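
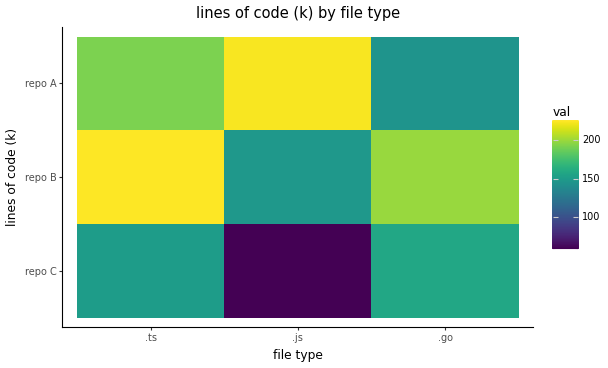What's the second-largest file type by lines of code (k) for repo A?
Top 3 for repo A: .js ≈ 220, .ts ≈ 200, .go ≈ 140.

.ts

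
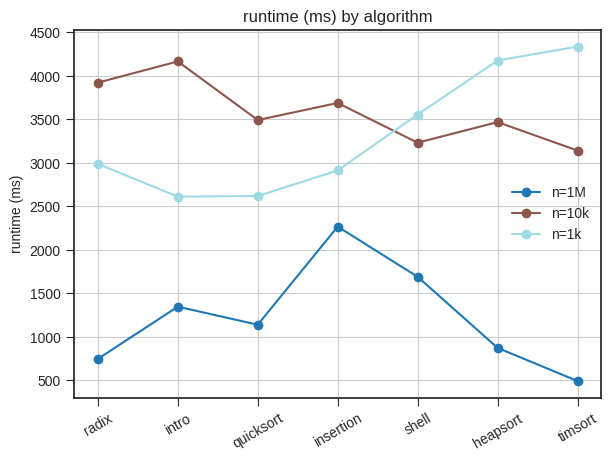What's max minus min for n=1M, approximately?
Max insertion ≈ 2500, min timsort ≈ 500; range ≈ 2000.

≈ 2000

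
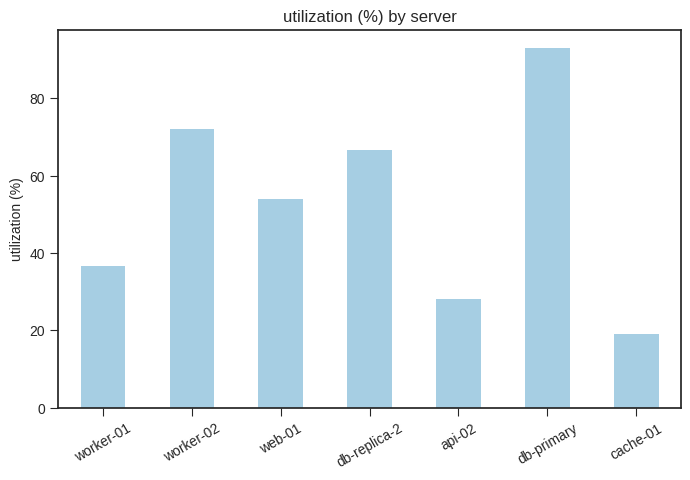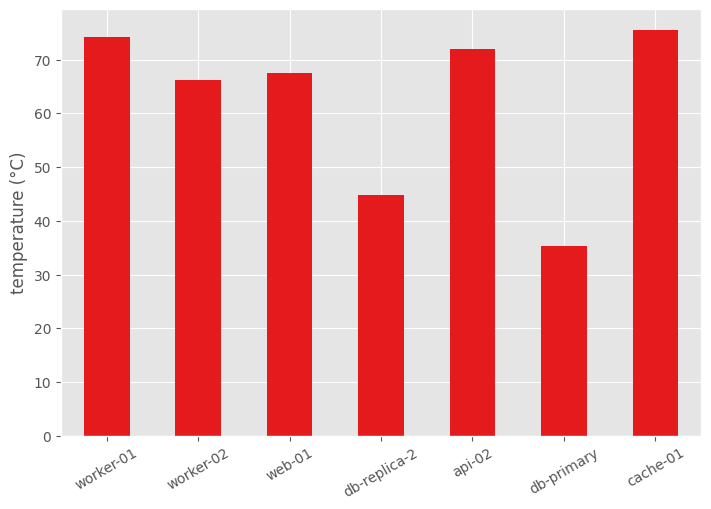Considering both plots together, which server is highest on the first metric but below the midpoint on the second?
db-primary

Chart 2 median temperature (°C) ≈ 70; below-median servers: worker-02, db-replica-2, db-primary. Among those, db-primary has the highest utilization (%) (≈ 90).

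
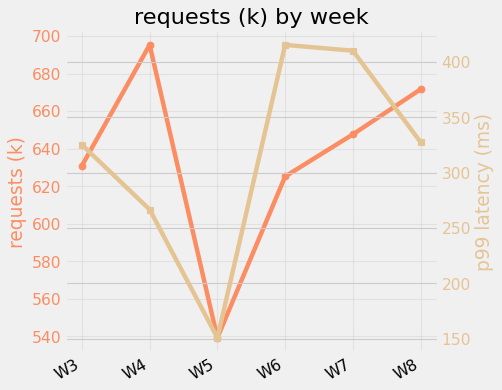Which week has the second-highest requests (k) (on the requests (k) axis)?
Top 3 (on the requests (k) axis): W4 ≈ 700, W8 ≈ 680, W7 ≈ 640.

W8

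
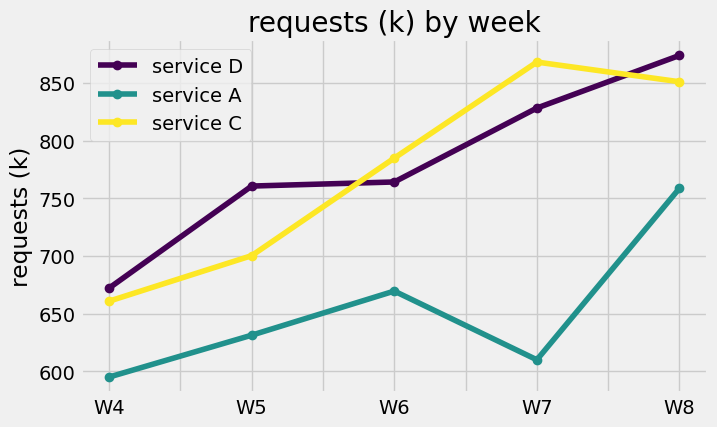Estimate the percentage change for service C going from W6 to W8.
≈ +9.7%

W6 ≈ 775, W8 ≈ 850; (850 − 775) / 775 ≈ +9.7%.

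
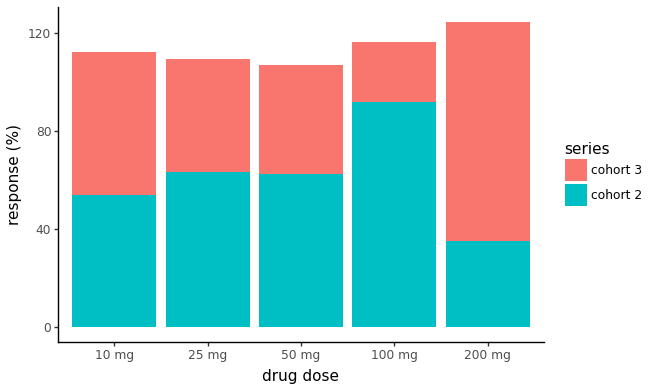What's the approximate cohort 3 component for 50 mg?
cohort 3 top ≈ 100, bottom ≈ 60; segment ≈ 40.

≈ 40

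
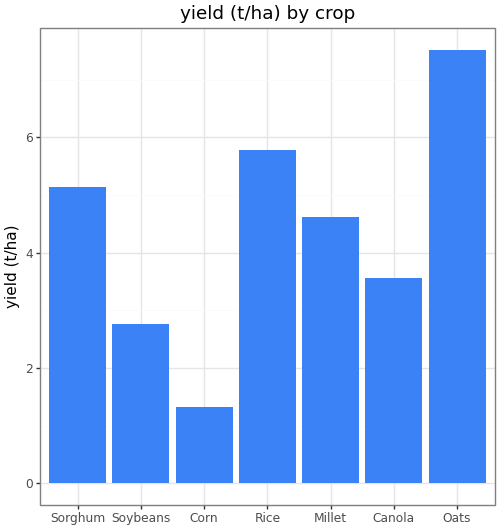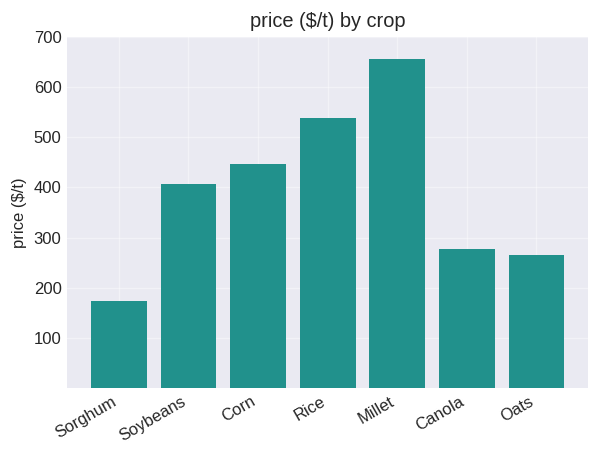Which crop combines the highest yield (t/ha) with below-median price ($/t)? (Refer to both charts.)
Chart 2 median price ($/t) ≈ 400; below-median crops: Sorghum, Canola, Oats. Among those, Oats has the highest yield (t/ha) (≈ 8).

Oats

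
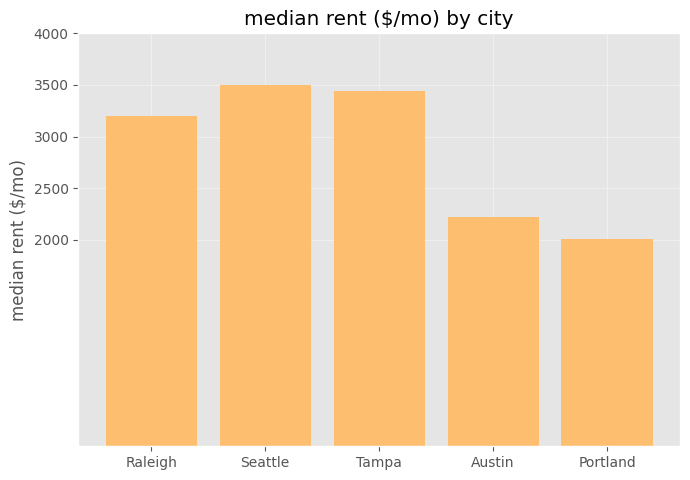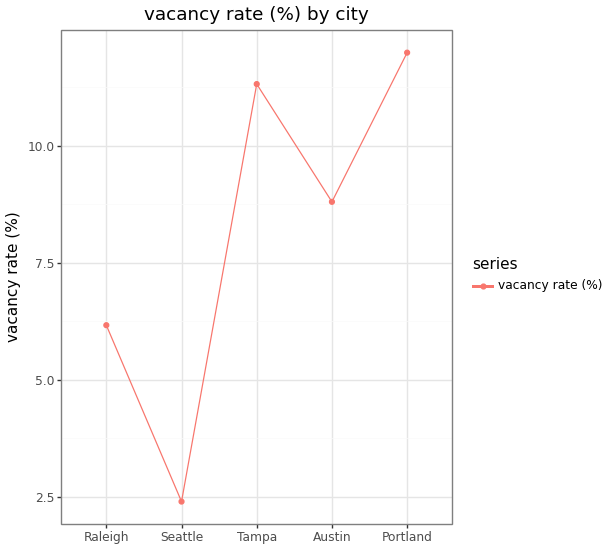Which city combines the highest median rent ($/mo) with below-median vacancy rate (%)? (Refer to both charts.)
Chart 2 median vacancy rate (%) ≈ 8; below-median cities: Raleigh, Seattle. Among those, Seattle has the highest median rent ($/mo) (≈ 3500).

Seattle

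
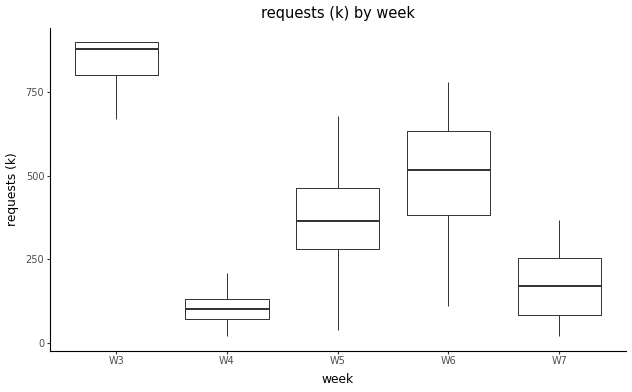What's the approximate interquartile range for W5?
Q3 ≈ 500, Q1 ≈ 300; IQR ≈ 200.

≈ 200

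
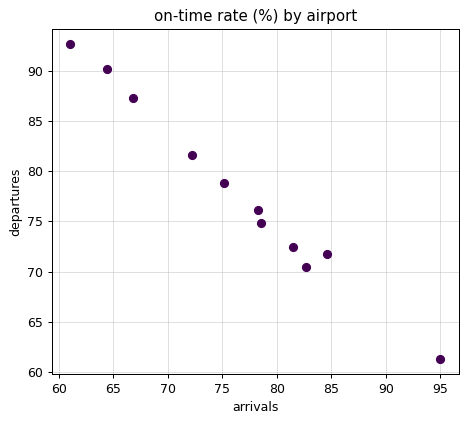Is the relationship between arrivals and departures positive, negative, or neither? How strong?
Points are negatively correlated; strong (|r| ≈ 1.0).

negative, strong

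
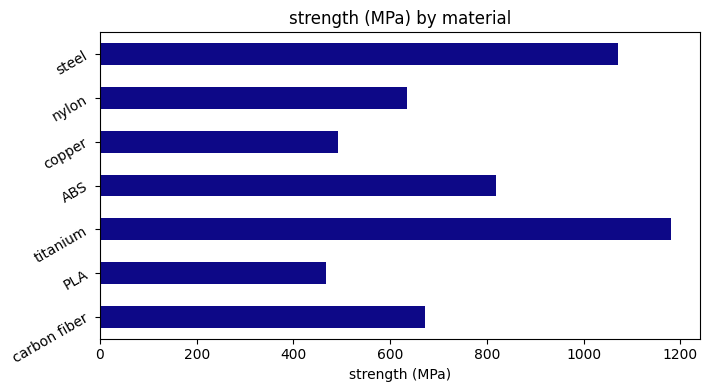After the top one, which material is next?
steel

Top 3: titanium ≈ 1200, steel ≈ 1100, ABS ≈ 800.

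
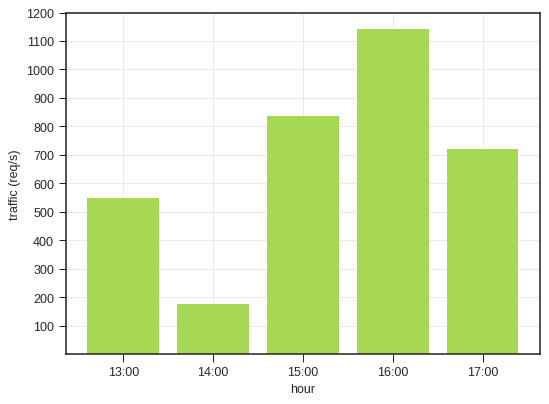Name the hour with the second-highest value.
Top 3: 16:00 ≈ 1100, 15:00 ≈ 800, 17:00 ≈ 700.

15:00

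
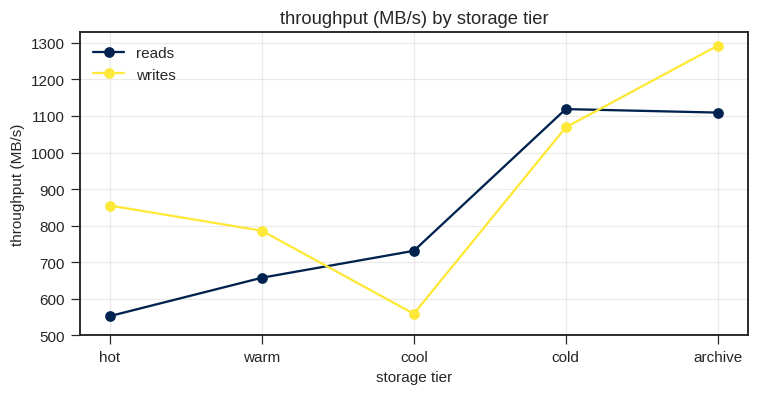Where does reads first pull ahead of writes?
cool

warm: reads ≈ 700 vs writes ≈ 800 (not yet); cool: reads ≈ 700 vs writes ≈ 600 (first crossover).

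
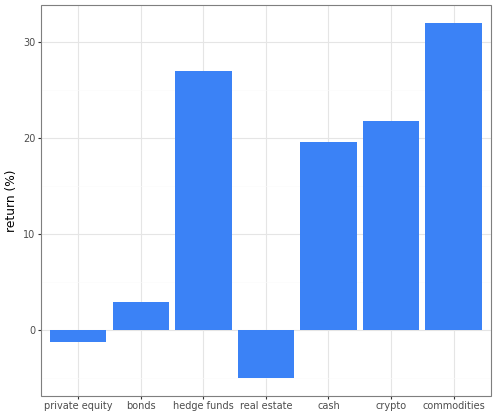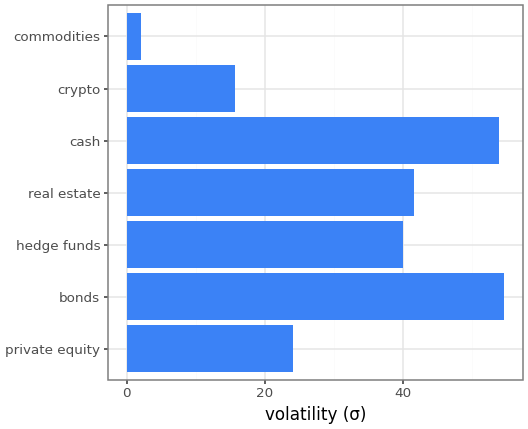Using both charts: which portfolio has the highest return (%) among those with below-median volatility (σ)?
Chart 2 median volatility (σ) ≈ 40; below-median portfolios: private equity, crypto, commodities. Among those, commodities has the highest return (%) (≈ 30).

commodities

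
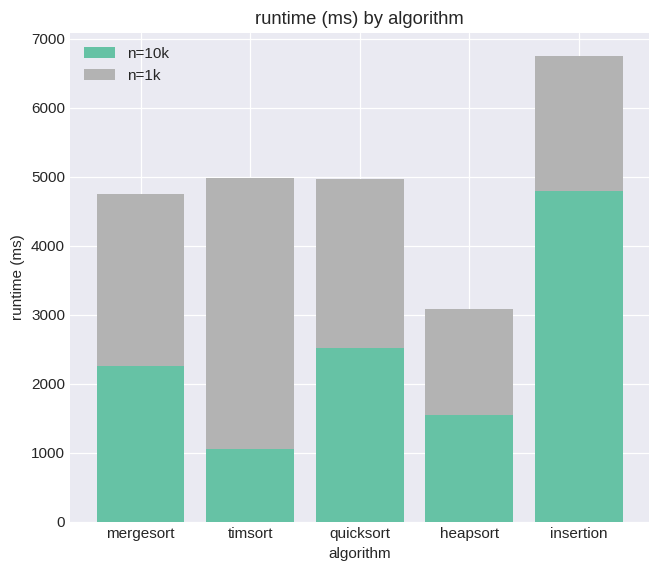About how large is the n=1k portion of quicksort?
≈ 2000

n=1k top ≈ 5000, bottom ≈ 3000; segment ≈ 2000.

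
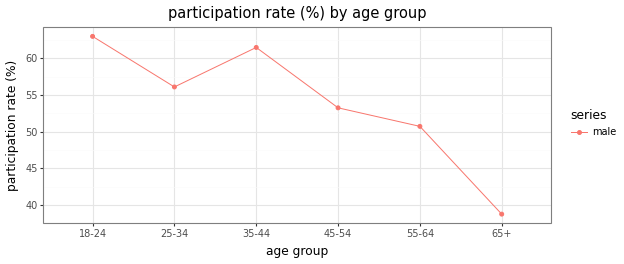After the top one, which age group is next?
Top 3: 18-24 ≈ 65, 35-44 ≈ 60, 25-34 ≈ 55.

35-44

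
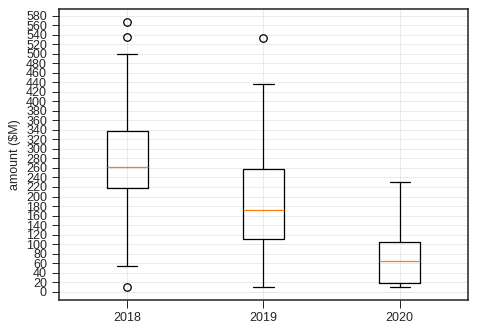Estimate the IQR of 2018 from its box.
≈ 120

Q3 ≈ 340, Q1 ≈ 220; IQR ≈ 120.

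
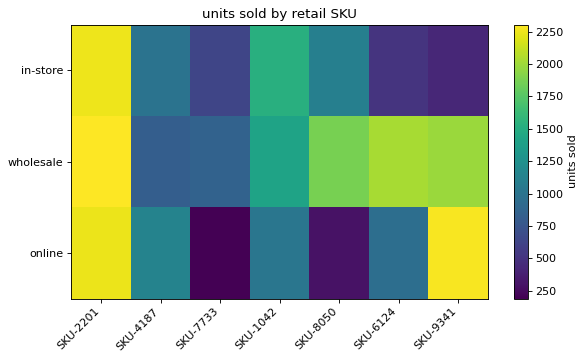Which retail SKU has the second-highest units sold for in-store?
Top 3 for in-store: SKU-2201 ≈ 2200, SKU-1042 ≈ 1600, SKU-8050 ≈ 1000.

SKU-1042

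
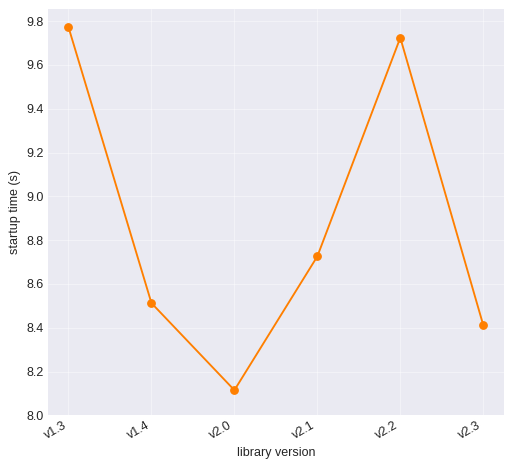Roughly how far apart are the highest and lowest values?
≈ 1.6

Max v1.3 ≈ 9.8, min v2.0 ≈ 8.2; range ≈ 1.6.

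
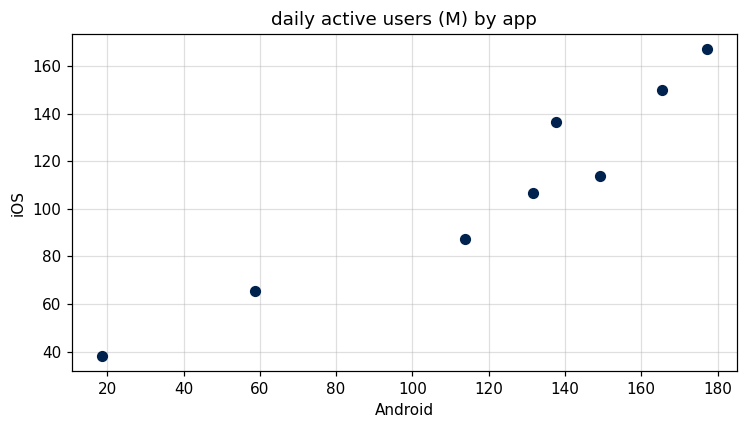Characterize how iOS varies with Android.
Points are positively correlated; strong (|r| ≈ 1.0).

positive, strong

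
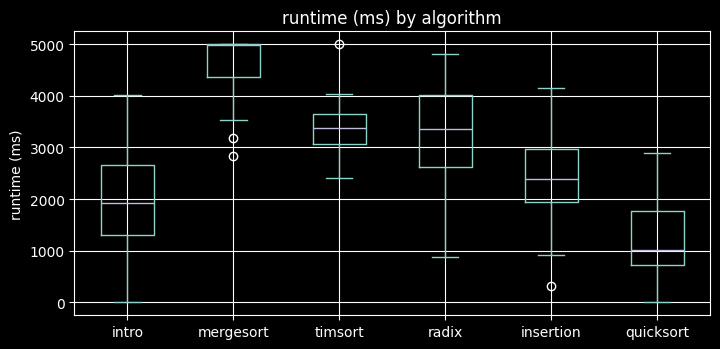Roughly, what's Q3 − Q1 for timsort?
Q3 ≈ 3500, Q1 ≈ 3000; IQR ≈ 500.

≈ 500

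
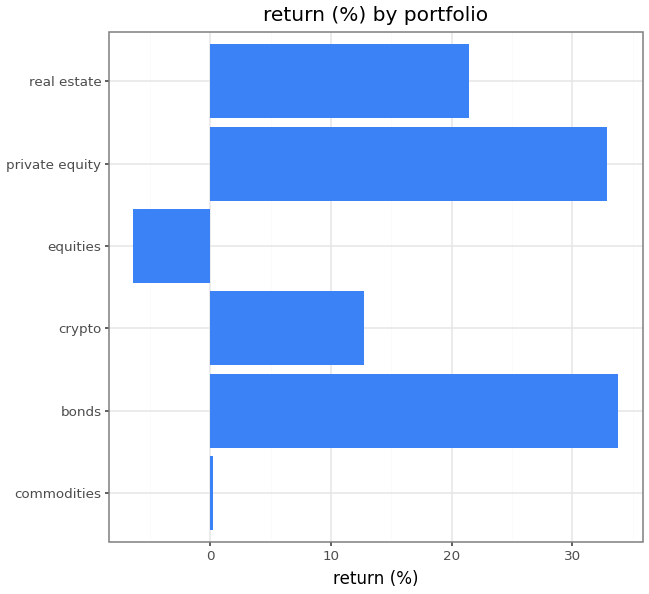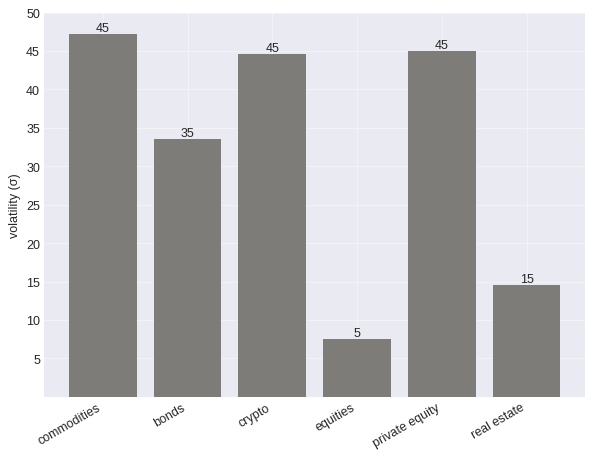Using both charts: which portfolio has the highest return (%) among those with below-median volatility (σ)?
bonds

Chart 2 median volatility (σ) ≈ 40; below-median portfolios: bonds, equities, real estate. Among those, bonds has the highest return (%) (≈ 35).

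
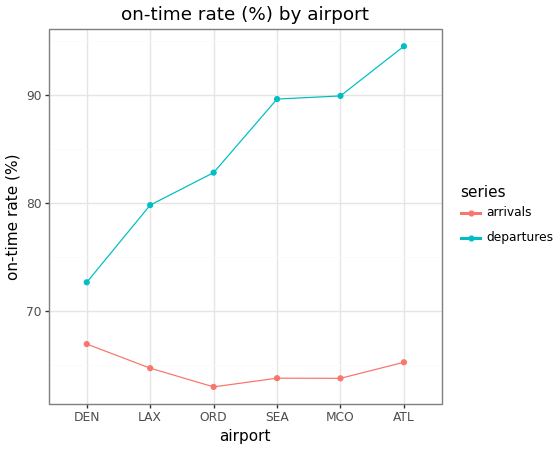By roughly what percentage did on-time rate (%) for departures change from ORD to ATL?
≈ +11.8%

ORD ≈ 85, ATL ≈ 95; (95 − 85) / 85 ≈ +11.8%.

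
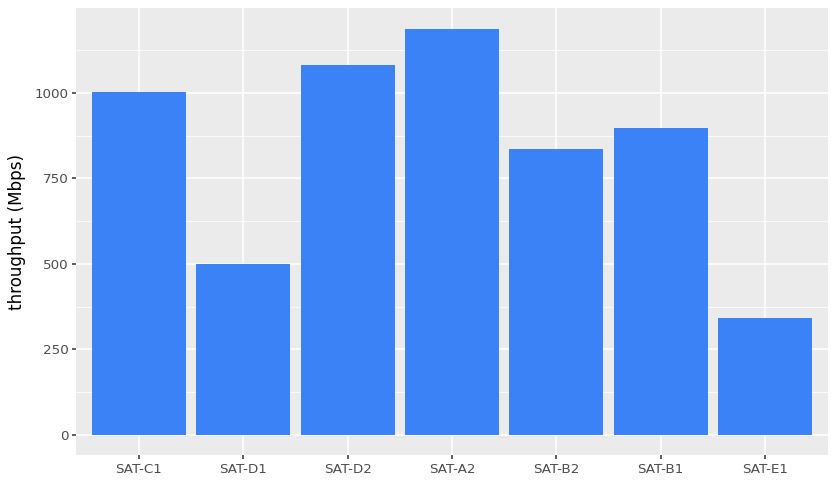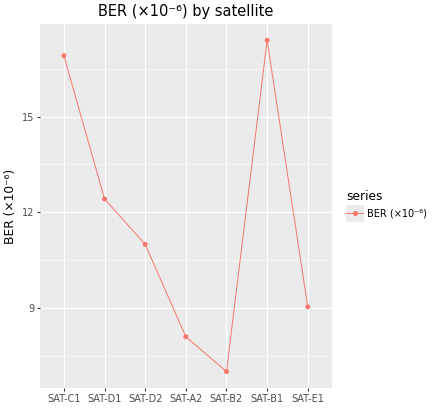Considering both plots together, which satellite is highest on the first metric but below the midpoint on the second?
SAT-A2

Chart 2 median BER (×10⁻⁶) ≈ 10; below-median satellites: SAT-A2, SAT-B2, SAT-E1. Among those, SAT-A2 has the highest throughput (Mbps) (≈ 1200).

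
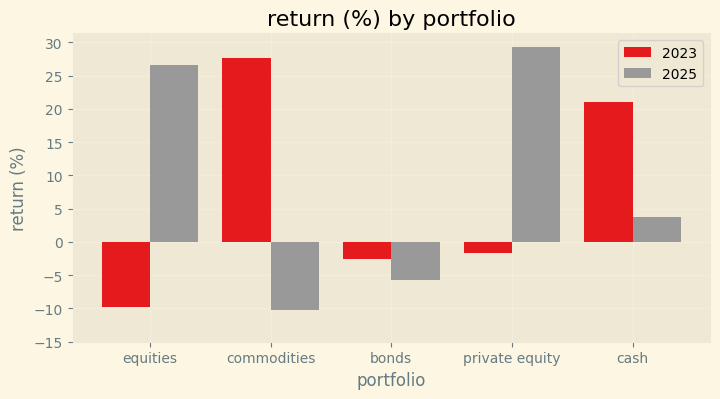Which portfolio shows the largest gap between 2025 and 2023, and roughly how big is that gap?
commodities, ≈ 40 %

commodities: 2025 ≈ -10, 2023 ≈ 30 → gap ≈ 40. Next-largest (equities) is only ≈ 35.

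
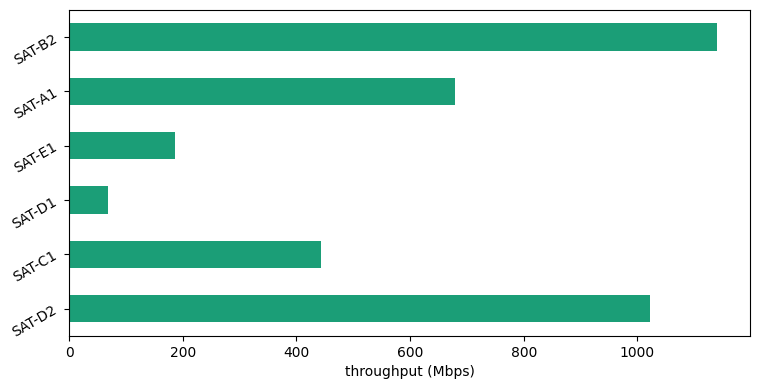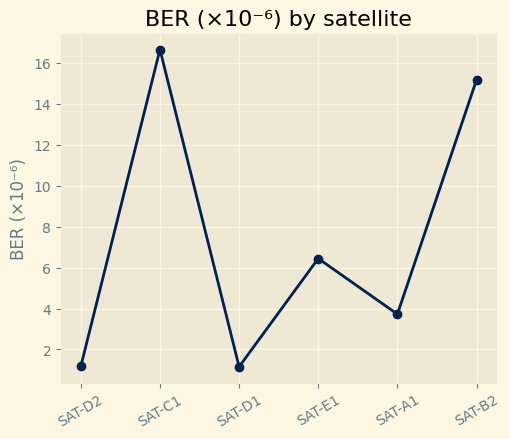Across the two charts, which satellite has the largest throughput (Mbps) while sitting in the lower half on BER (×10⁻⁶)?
Chart 2 median BER (×10⁻⁶) ≈ 6; below-median satellites: SAT-D2, SAT-D1, SAT-A1. Among those, SAT-D2 has the highest throughput (Mbps) (≈ 1000).

SAT-D2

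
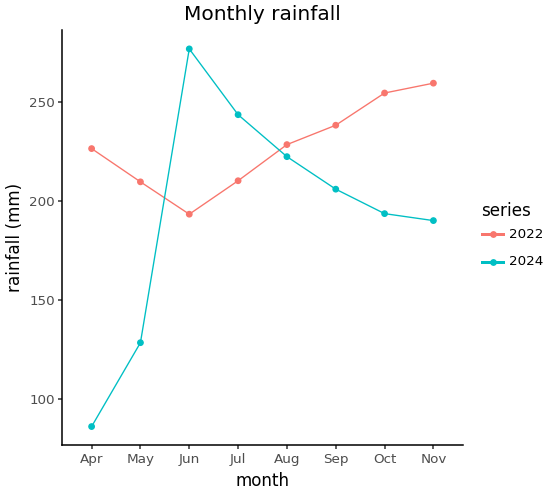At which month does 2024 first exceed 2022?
May: 2024 ≈ 120 vs 2022 ≈ 200 (not yet); Jun: 2024 ≈ 280 vs 2022 ≈ 200 (first crossover).

Jun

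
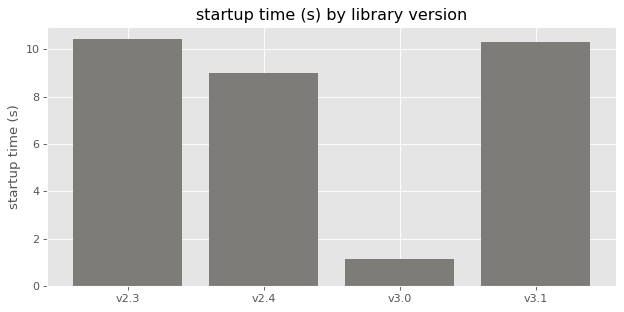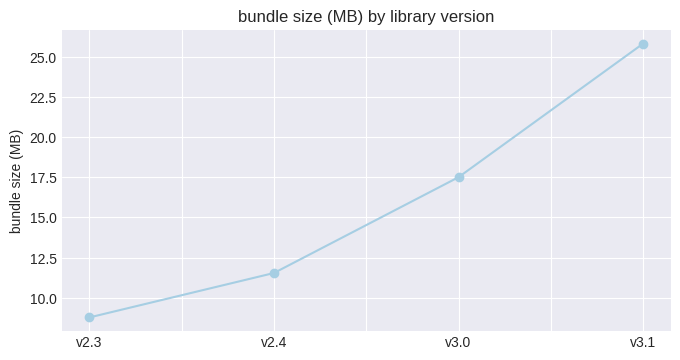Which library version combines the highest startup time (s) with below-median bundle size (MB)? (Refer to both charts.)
Chart 2 median bundle size (MB) ≈ 15; below-median library versions: v2.3, v2.4. Among those, v2.3 has the highest startup time (s) (≈ 10).

v2.3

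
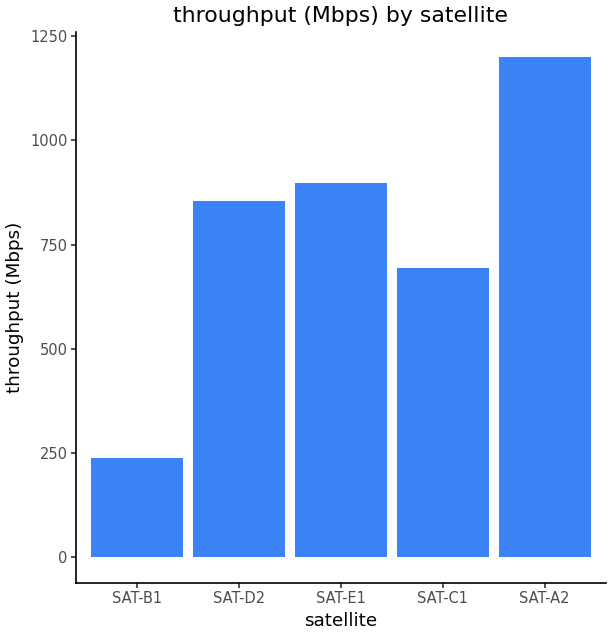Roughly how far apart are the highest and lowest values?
Max SAT-A2 ≈ 1200, min SAT-B1 ≈ 200; range ≈ 1000.

≈ 1000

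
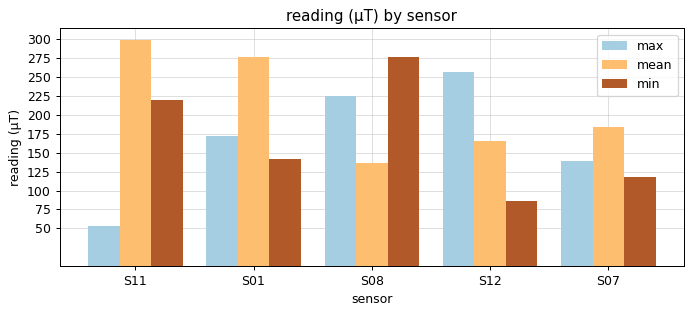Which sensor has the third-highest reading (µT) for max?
Top 4 for max: S12 ≈ 250, S08 ≈ 225, S01 ≈ 175, S07 ≈ 150.

S01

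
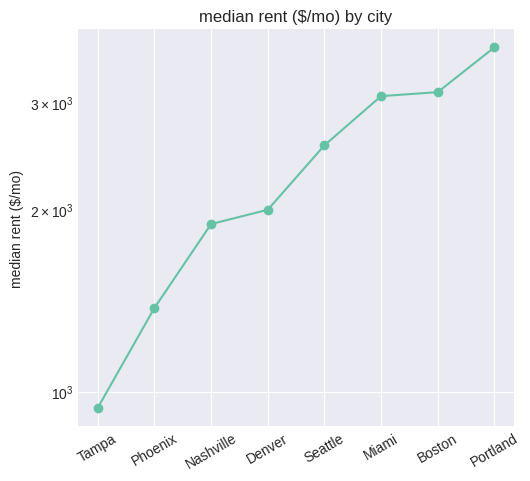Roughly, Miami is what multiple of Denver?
Miami ≈ 3000, Denver ≈ 2000; 3000/2000 ≈ 1.5.

≈ 1.5×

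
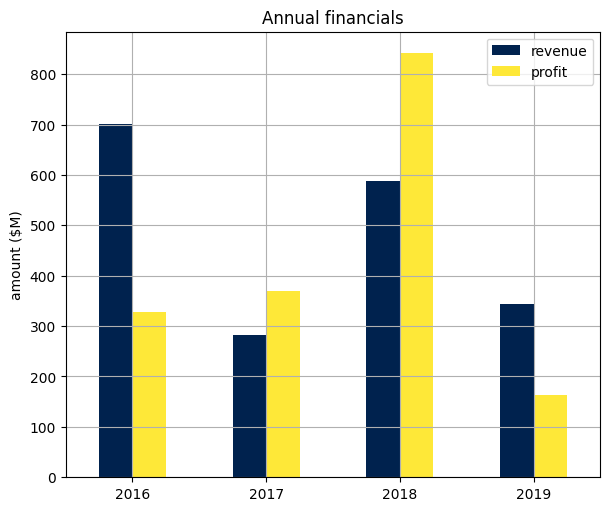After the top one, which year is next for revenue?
Top 3 for revenue: 2016 ≈ 700, 2018 ≈ 600, 2019 ≈ 300.

2018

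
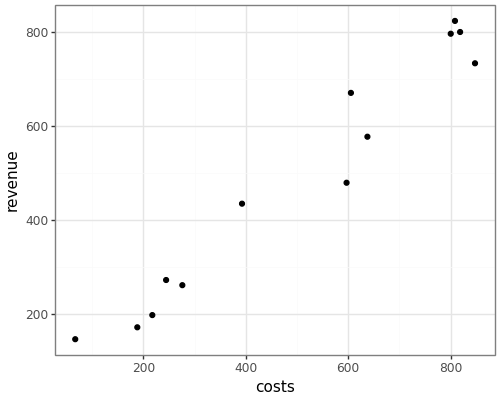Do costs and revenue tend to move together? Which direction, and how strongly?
positive, strong

Points are positively correlated; strong (|r| ≈ 1.0).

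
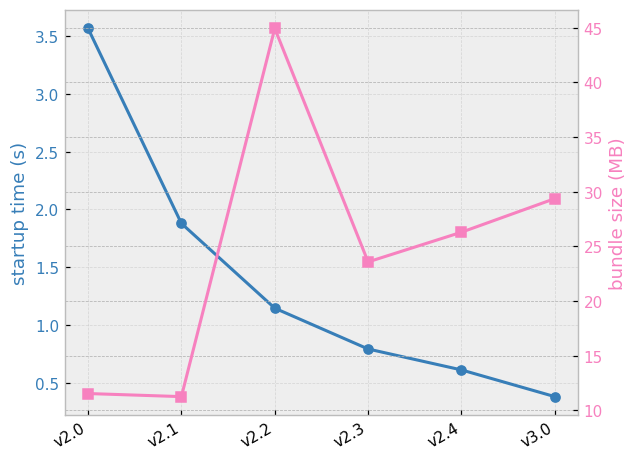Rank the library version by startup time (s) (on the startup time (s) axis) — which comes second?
Top 3 (on the startup time (s) axis): v2.0 ≈ 3.5, v2.1 ≈ 2.0, v2.2 ≈ 1.0.

v2.1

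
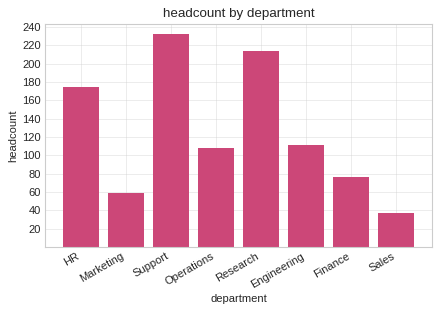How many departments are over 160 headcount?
3

Above 160: HR, Support, Research.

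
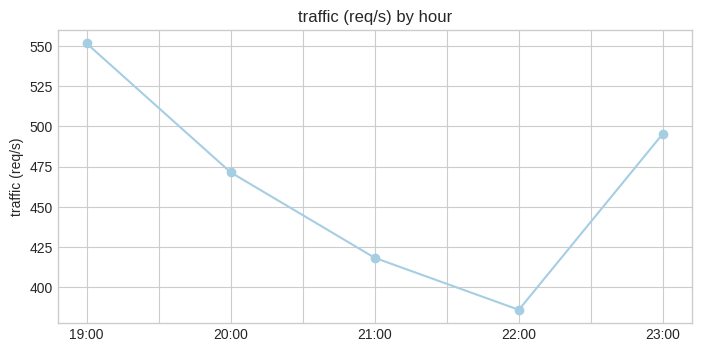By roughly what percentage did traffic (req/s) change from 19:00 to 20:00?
≈ -14.3%

19:00 ≈ 560, 20:00 ≈ 480; (480 − 560) / 560 ≈ -14.3%.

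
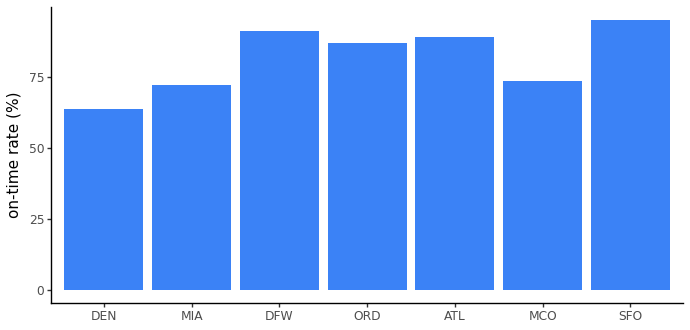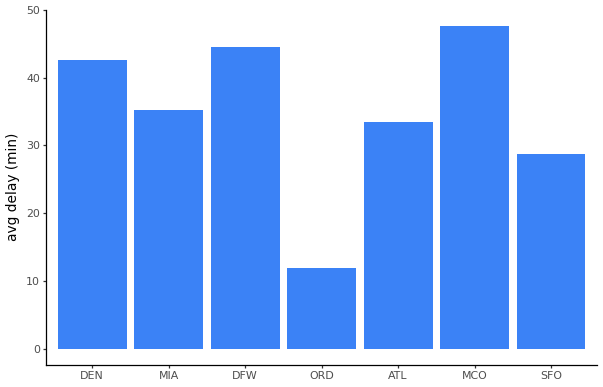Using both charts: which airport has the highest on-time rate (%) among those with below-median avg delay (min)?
SFO

Chart 2 median avg delay (min) ≈ 35; below-median airports: ORD, ATL, SFO. Among those, SFO has the highest on-time rate (%) (≈ 100).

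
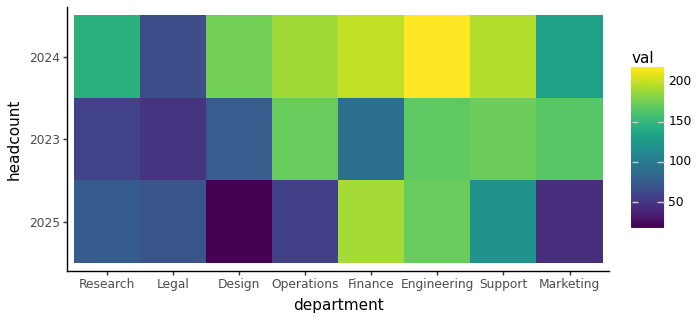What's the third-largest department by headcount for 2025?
Support

Top 4 for 2025: Finance ≈ 200, Engineering ≈ 180, Support ≈ 120, Research ≈ 80.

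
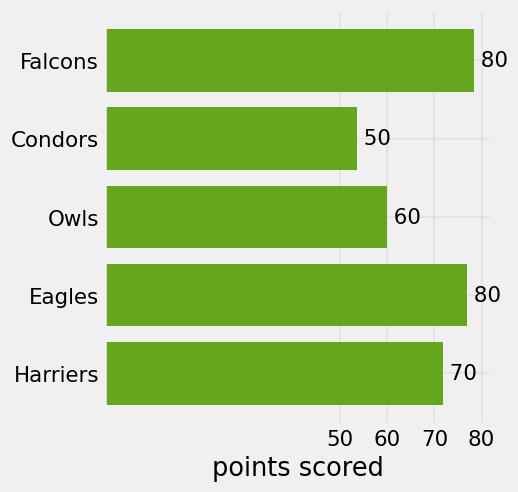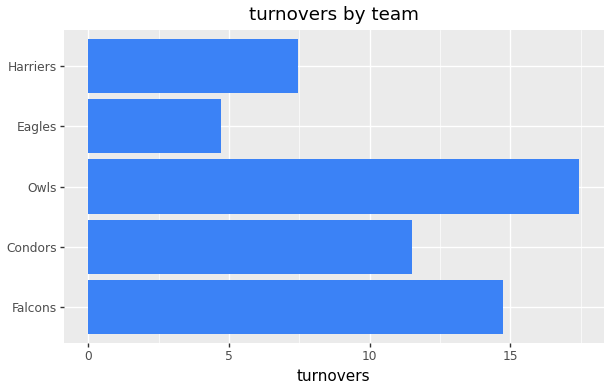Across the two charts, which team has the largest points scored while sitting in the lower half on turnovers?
Chart 2 median turnovers ≈ 12; below-median teams: Eagles, Harriers. Among those, Eagles has the highest points scored (≈ 80).

Eagles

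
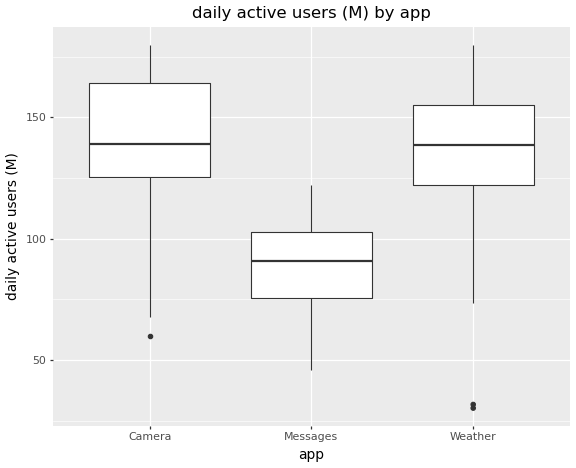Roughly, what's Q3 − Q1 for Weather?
Q3 ≈ 155, Q1 ≈ 120; IQR ≈ 35.

≈ 35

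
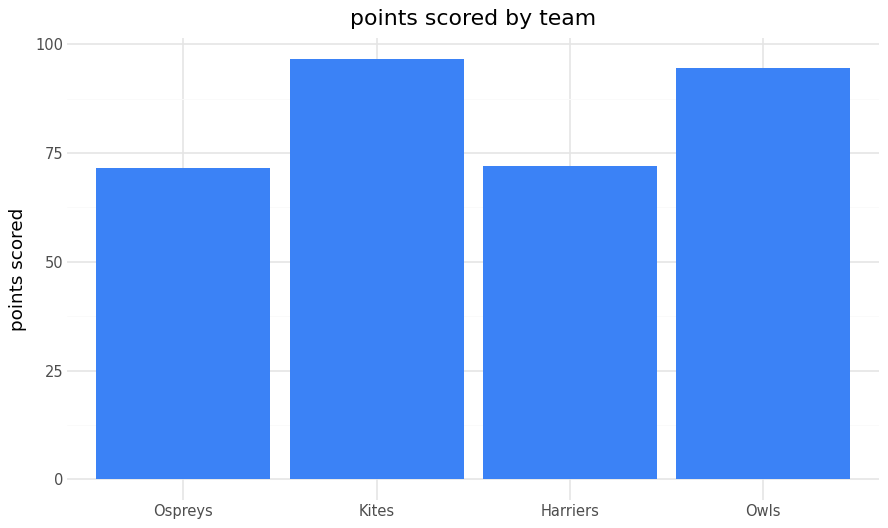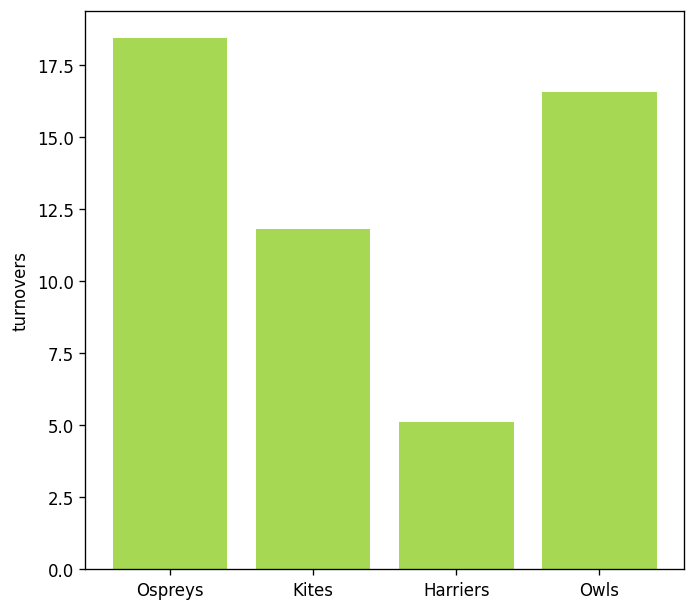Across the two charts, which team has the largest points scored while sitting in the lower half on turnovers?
Chart 2 median turnovers ≈ 14; below-median teams: Kites, Harriers. Among those, Kites has the highest points scored (≈ 100).

Kites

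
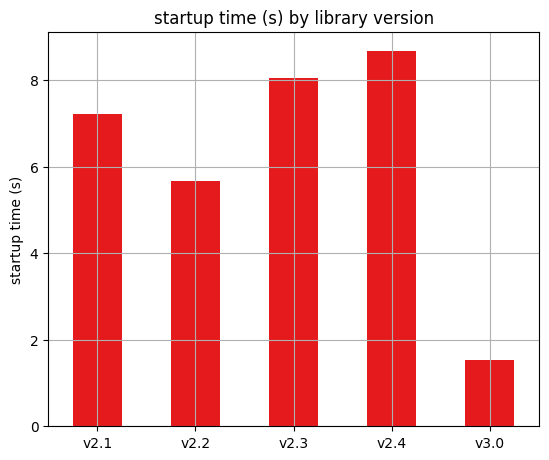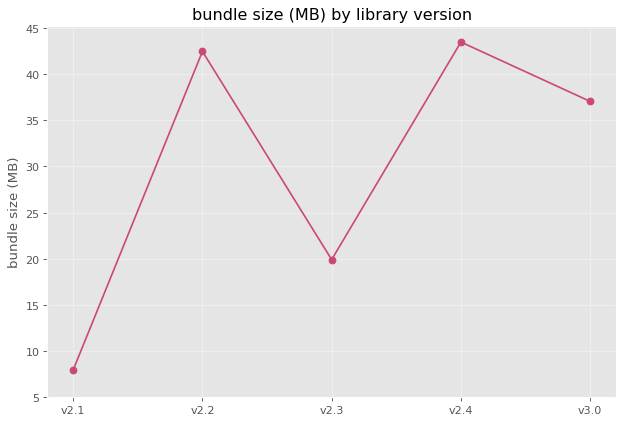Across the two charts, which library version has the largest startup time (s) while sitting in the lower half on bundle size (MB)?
Chart 2 median bundle size (MB) ≈ 35; below-median library versions: v2.1, v2.3. Among those, v2.3 has the highest startup time (s) (≈ 8).

v2.3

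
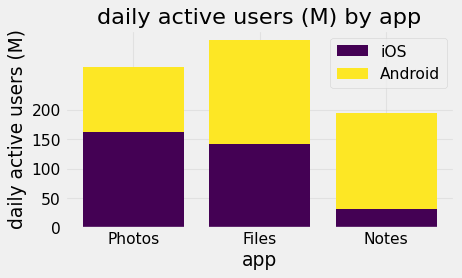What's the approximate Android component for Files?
≈ 150

Android top ≈ 300, bottom ≈ 150; segment ≈ 150.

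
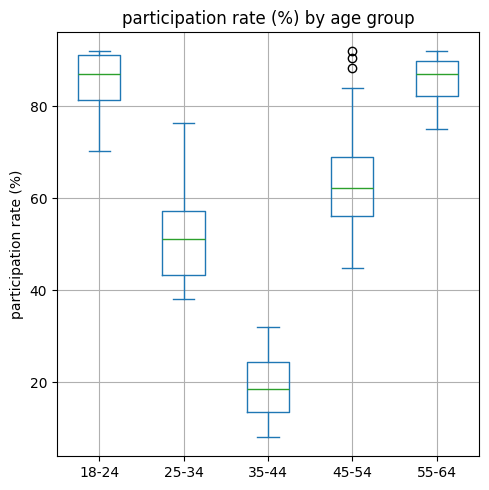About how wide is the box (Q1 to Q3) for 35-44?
≈ 10

Q3 ≈ 20, Q1 ≈ 10; IQR ≈ 10.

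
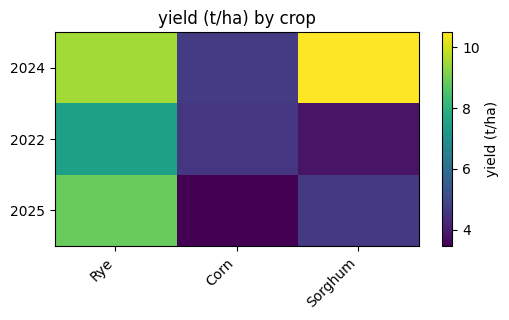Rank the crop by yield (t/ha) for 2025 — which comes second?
Top 3 for 2025: Rye ≈ 9, Sorghum ≈ 5, Corn ≈ 3.

Sorghum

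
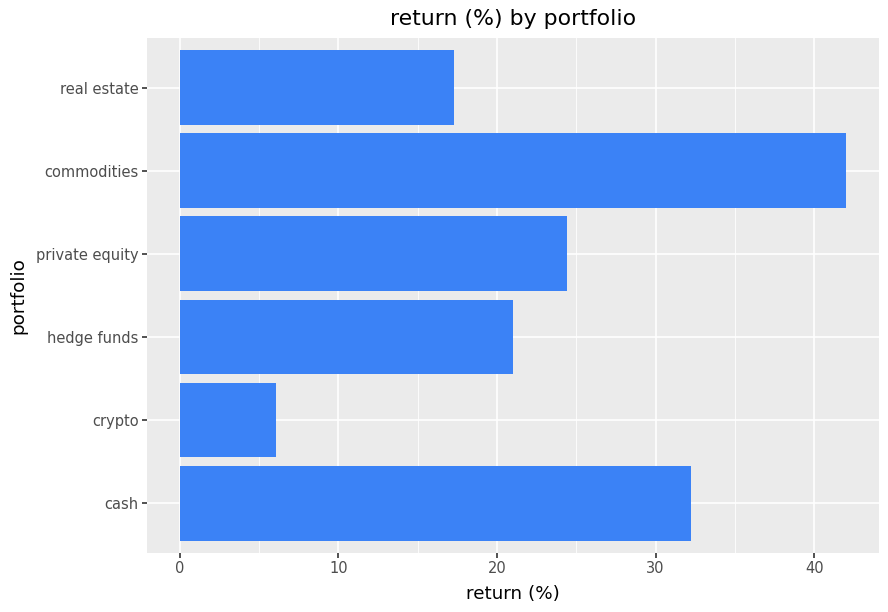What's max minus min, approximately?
Max commodities ≈ 40, min crypto ≈ 5; range ≈ 35.

≈ 35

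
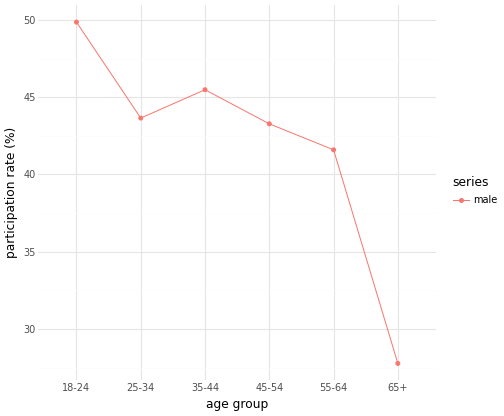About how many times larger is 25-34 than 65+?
25-34 ≈ 44, 65+ ≈ 28; 44/28 ≈ 1.57.

≈ 1.57×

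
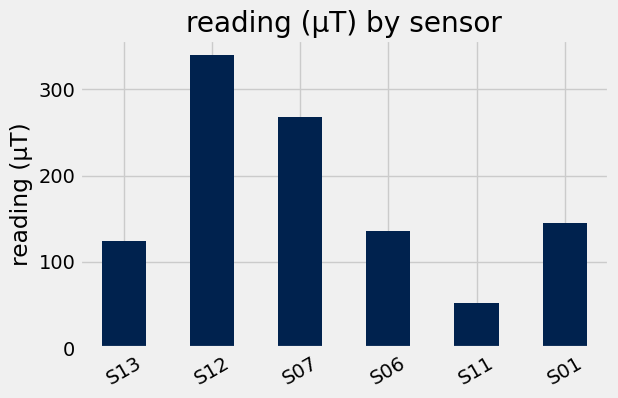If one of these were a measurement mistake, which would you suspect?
S12 ≈ 350; the rest sit between ≈ 50 and ≈ 250.

S12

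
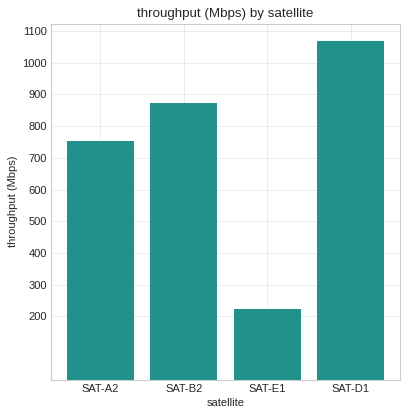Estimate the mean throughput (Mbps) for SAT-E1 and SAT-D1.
≈ 650

(200 + 1100) / 2 ≈ 650.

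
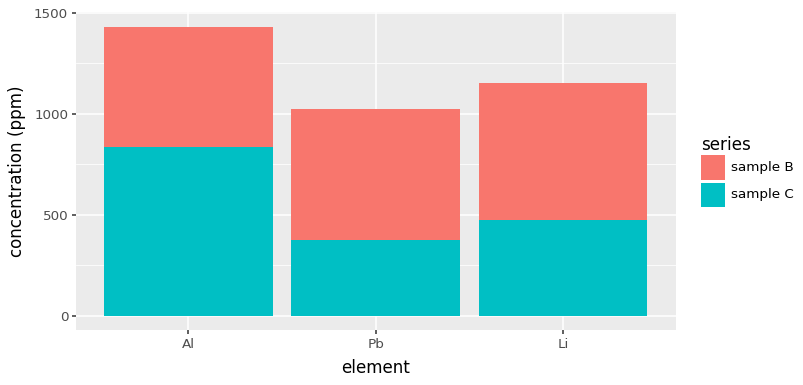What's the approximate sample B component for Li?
sample B top ≈ 1200, bottom ≈ 400; segment ≈ 800.

≈ 800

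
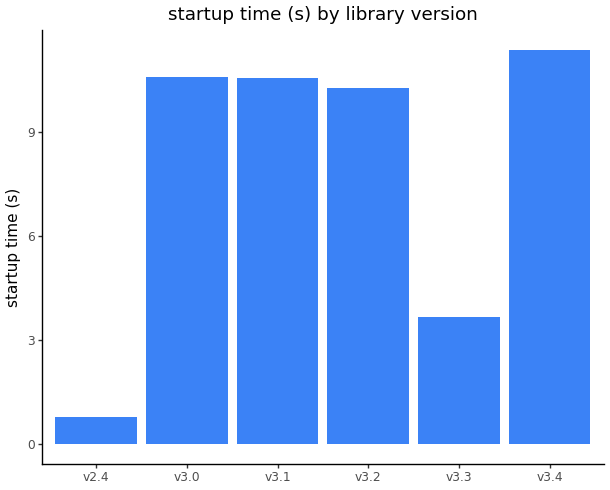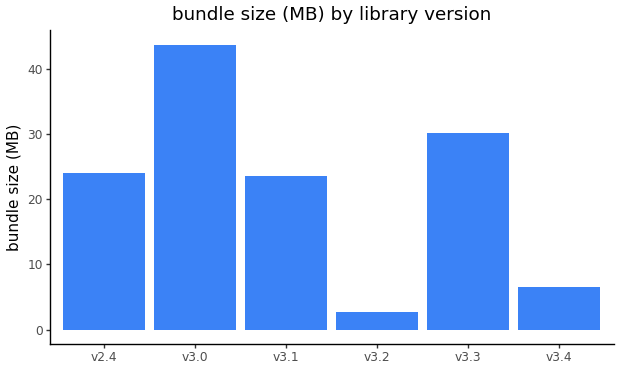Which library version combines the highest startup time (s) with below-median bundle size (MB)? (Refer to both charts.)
Chart 2 median bundle size (MB) ≈ 25; below-median library versions: v3.1, v3.2, v3.4. Among those, v3.4 has the highest startup time (s) (≈ 12).

v3.4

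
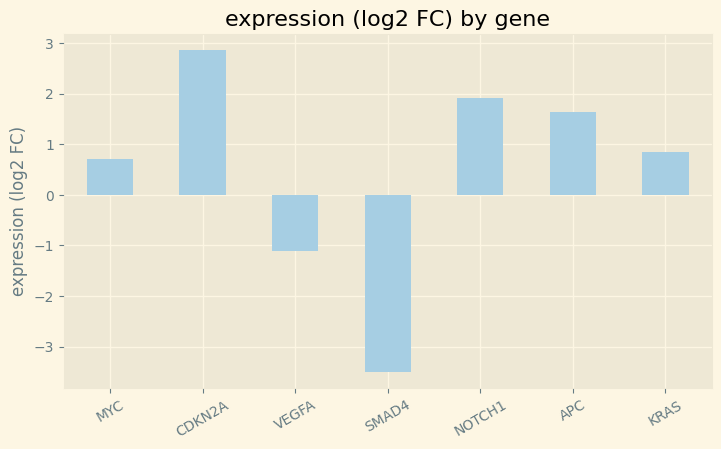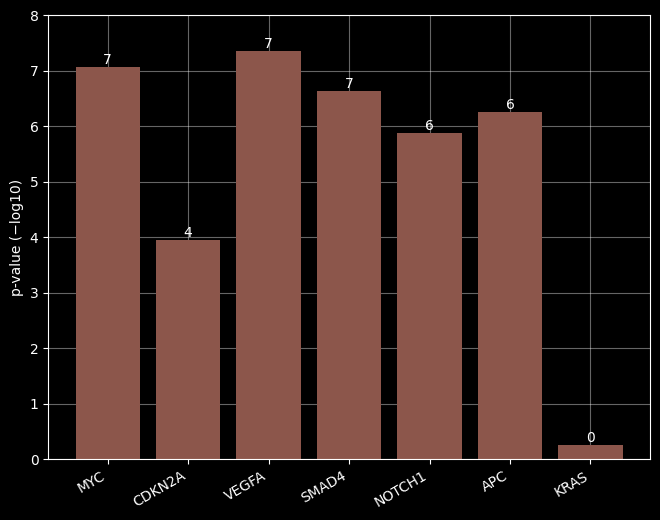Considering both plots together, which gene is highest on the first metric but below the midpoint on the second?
CDKN2A

Chart 2 median p-value (−log10) ≈ 6; below-median genes: CDKN2A, NOTCH1, KRAS. Among those, CDKN2A has the highest expression (log2 FC) (≈ 3).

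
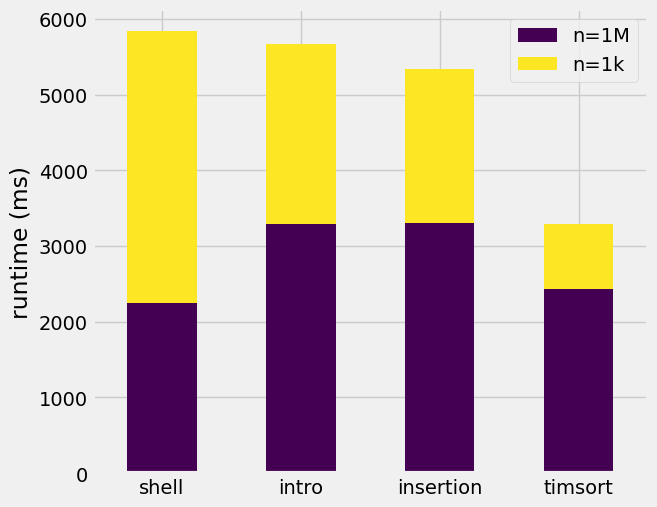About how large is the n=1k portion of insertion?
≈ 2000

n=1k top ≈ 5500, bottom ≈ 3500; segment ≈ 2000.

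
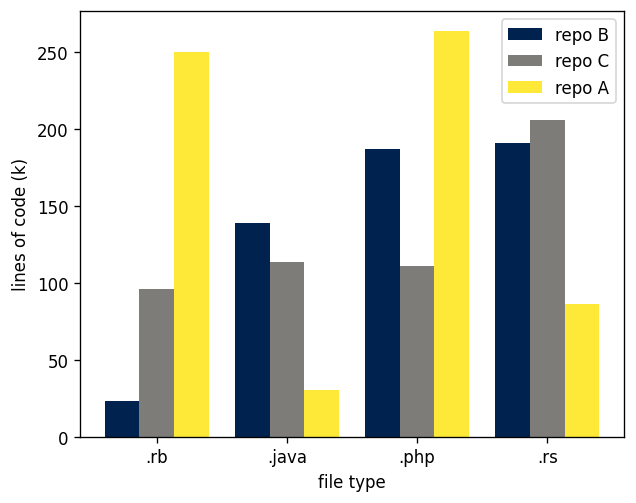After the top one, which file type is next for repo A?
.rb

Top 3 for repo A: .php ≈ 275, .rb ≈ 250, .rs ≈ 75.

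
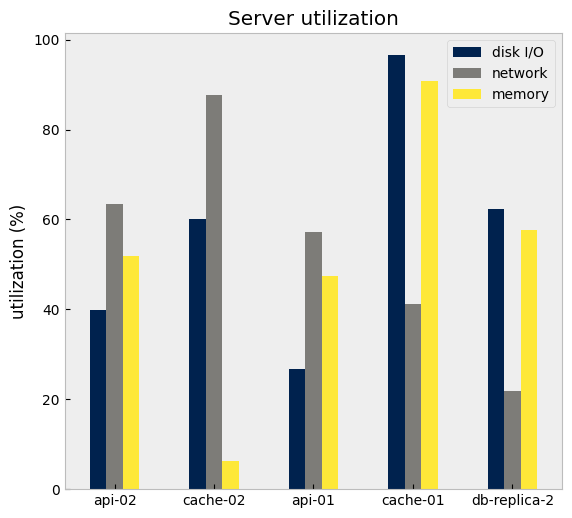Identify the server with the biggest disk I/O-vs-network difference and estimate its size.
cache-01, ≈ 60 %

cache-01: disk I/O ≈ 100, network ≈ 40 → gap ≈ 60. Next-largest (db-replica-2) is only ≈ 40.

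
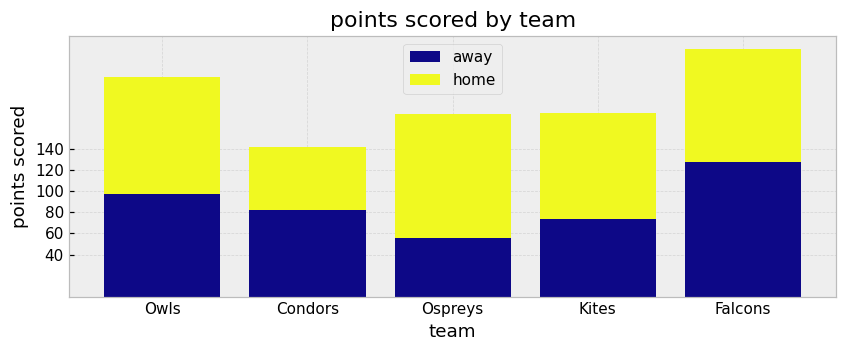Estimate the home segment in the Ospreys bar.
≈ 120

home top ≈ 180, bottom ≈ 60; segment ≈ 120.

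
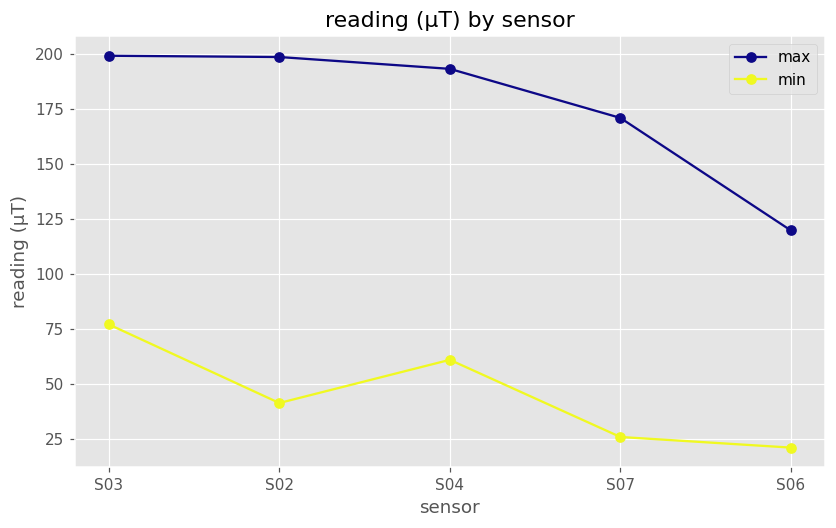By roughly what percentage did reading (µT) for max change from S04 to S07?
S04 ≈ 200, S07 ≈ 180; (180 − 200) / 200 ≈ -10%.

≈ -10%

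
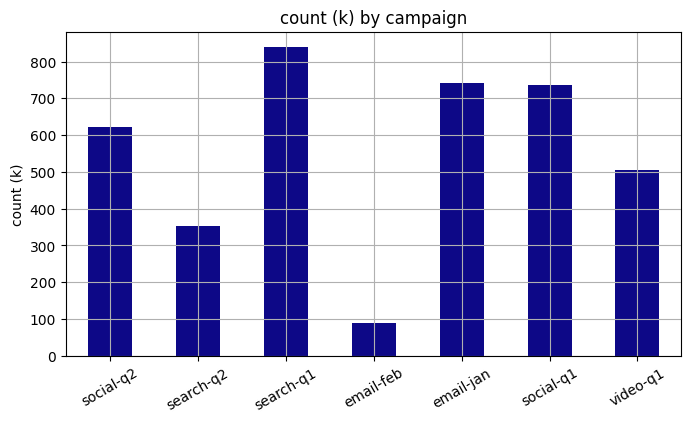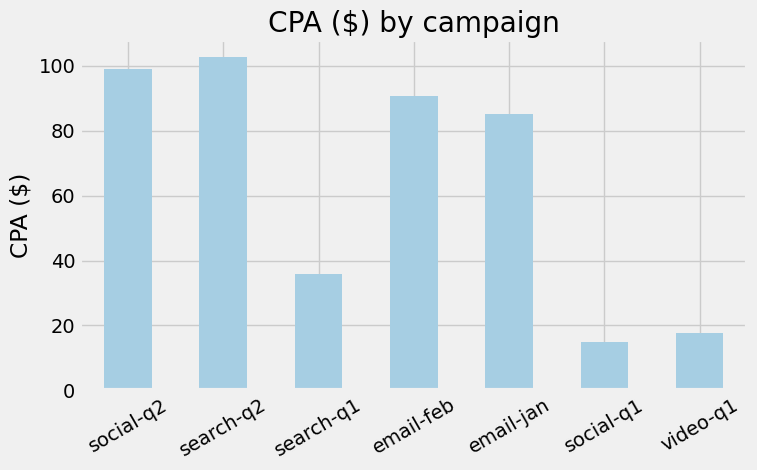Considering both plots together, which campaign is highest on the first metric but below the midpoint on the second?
Chart 2 median CPA ($) ≈ 90; below-median campaigns: search-q1, social-q1, video-q1. Among those, search-q1 has the highest count (k) (≈ 800).

search-q1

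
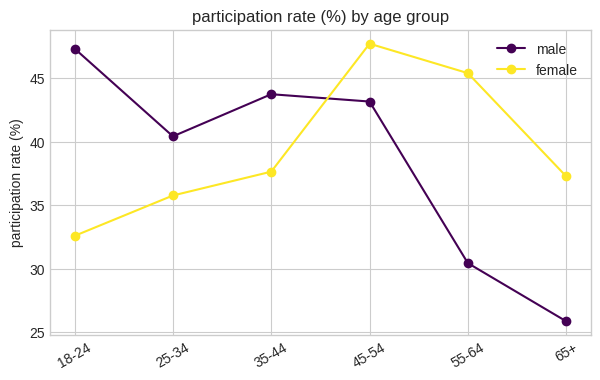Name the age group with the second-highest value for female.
55-64

Top 3 for female: 45-54 ≈ 48, 55-64 ≈ 46, 35-44 ≈ 38.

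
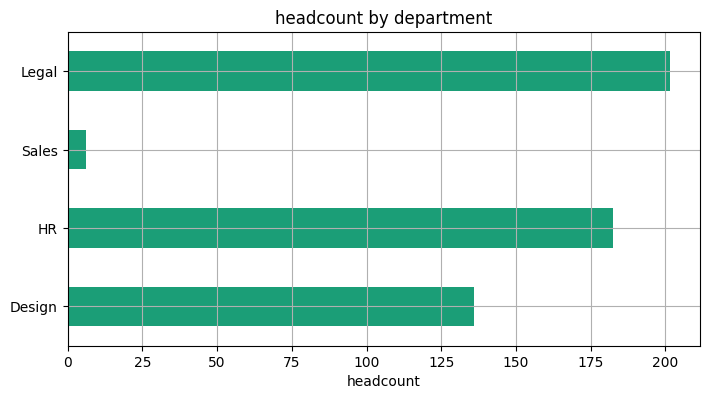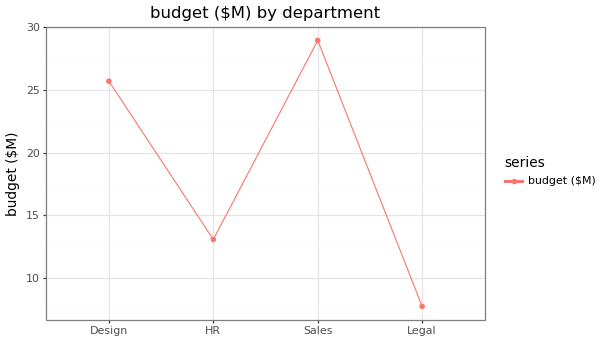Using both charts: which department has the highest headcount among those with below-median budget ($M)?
Chart 2 median budget ($M) ≈ 20; below-median departments: HR, Legal. Among those, Legal has the highest headcount (≈ 200).

Legal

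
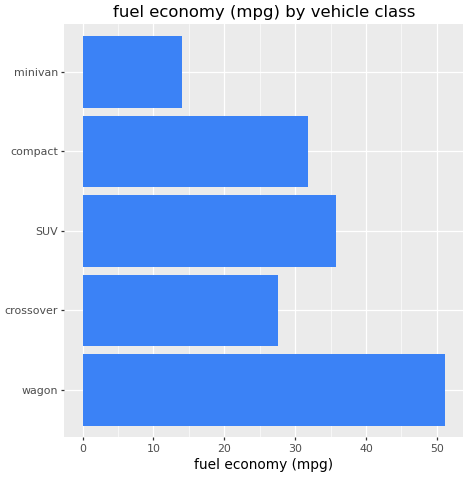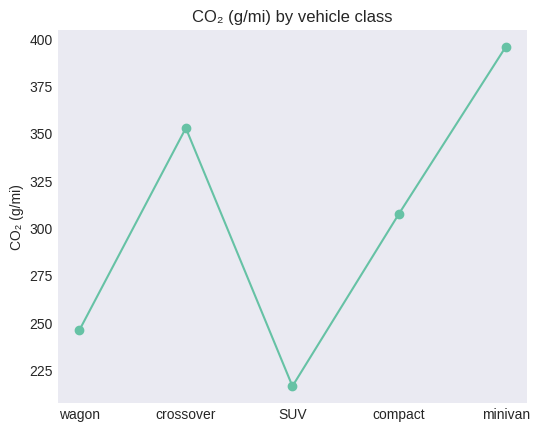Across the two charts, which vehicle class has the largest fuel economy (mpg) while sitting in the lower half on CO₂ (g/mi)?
Chart 2 median CO₂ (g/mi) ≈ 300; below-median vehicle classes: wagon, SUV. Among those, wagon has the highest fuel economy (mpg) (≈ 50).

wagon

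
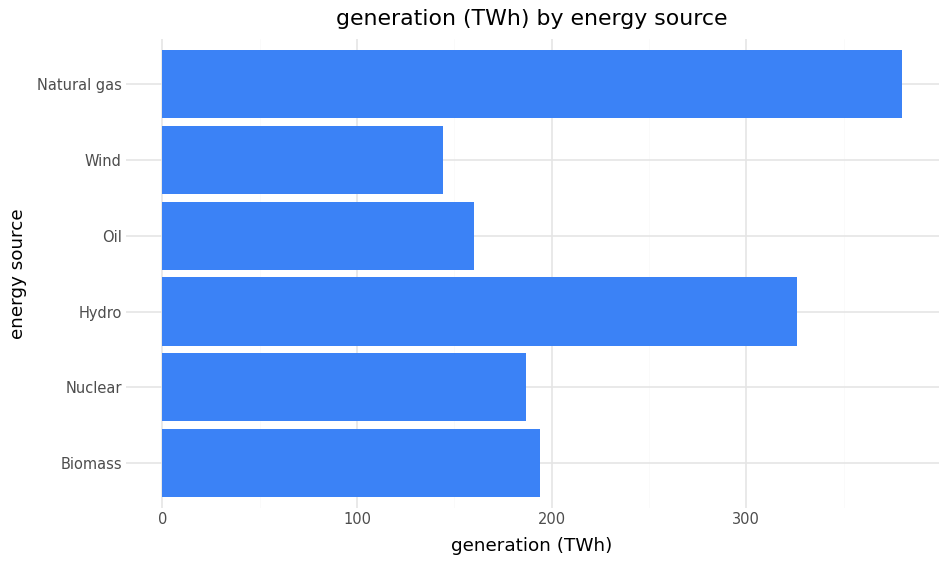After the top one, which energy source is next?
Top 3: Natural gas ≈ 400, Hydro ≈ 350, Biomass ≈ 200.

Hydro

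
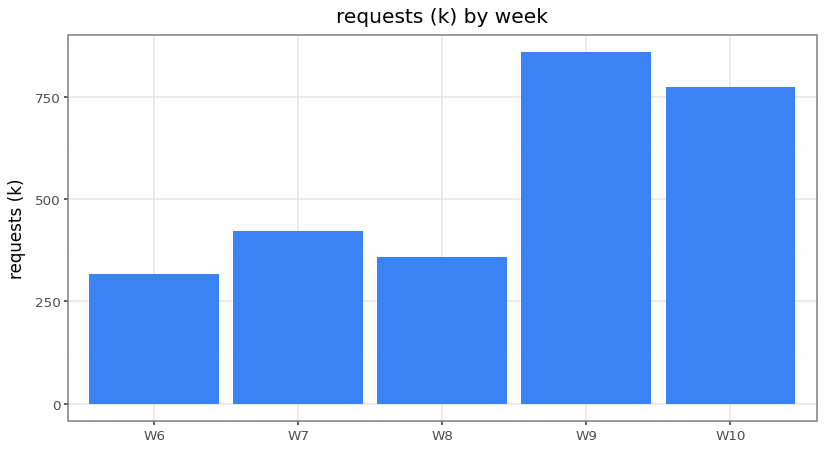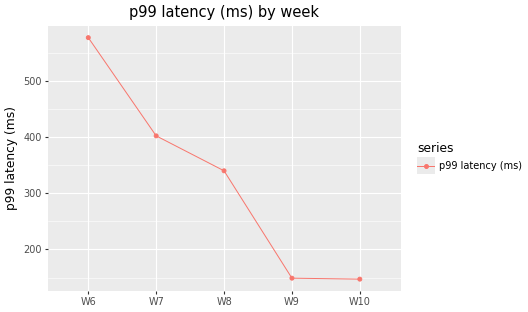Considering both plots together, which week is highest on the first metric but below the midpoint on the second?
W9

Chart 2 median p99 latency (ms) ≈ 300; below-median weeks: W9, W10. Among those, W9 has the highest requests (k) (≈ 900).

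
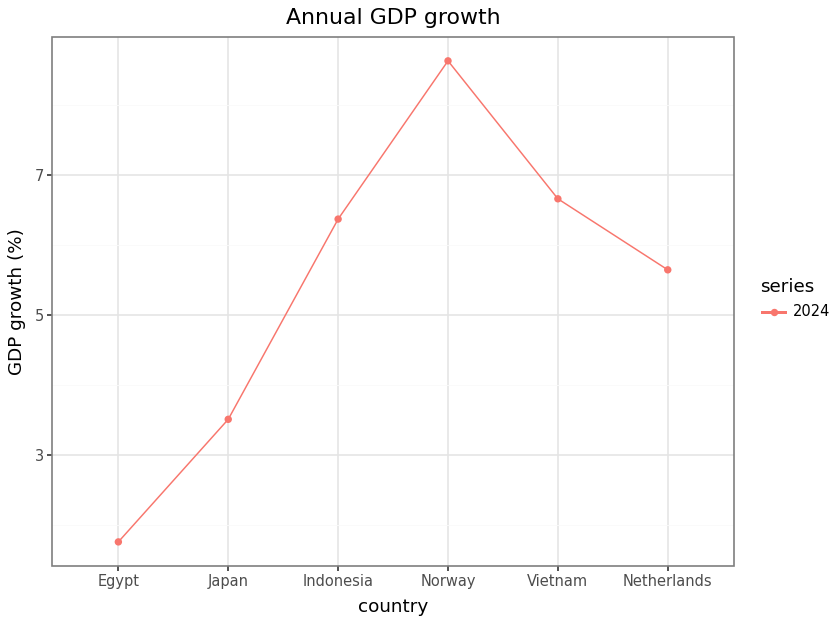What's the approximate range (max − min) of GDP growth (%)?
Max Norway ≈ 9, min Egypt ≈ 2; range ≈ 7.

≈ 7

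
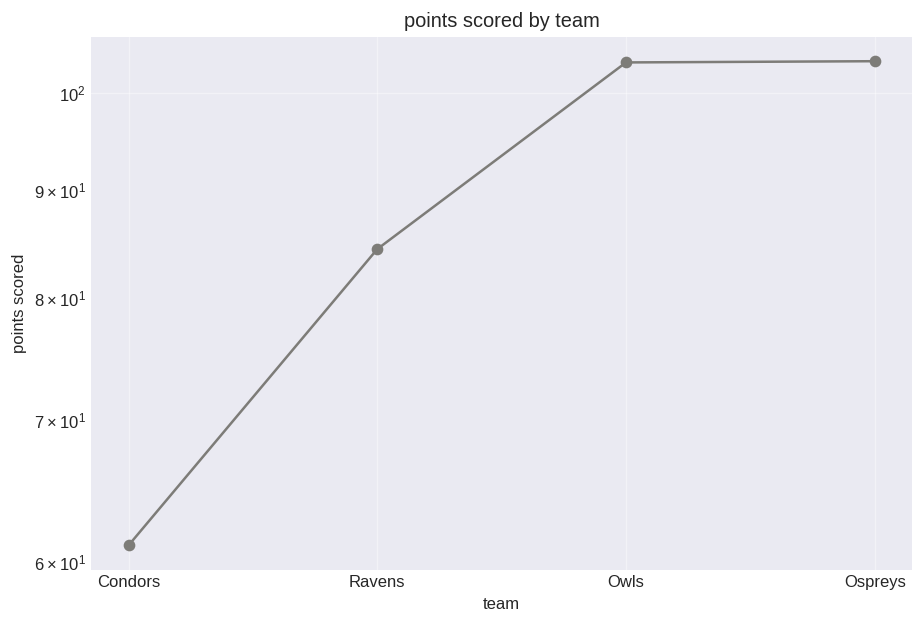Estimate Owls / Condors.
Owls ≈ 105, Condors ≈ 60; 105/60 ≈ 1.75.

≈ 1.75×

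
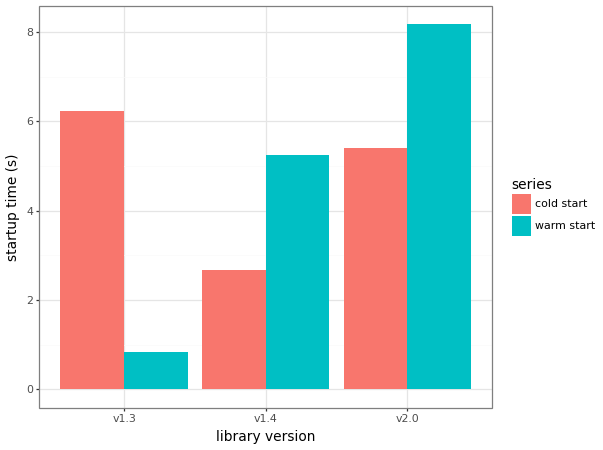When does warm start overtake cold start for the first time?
v1.3: warm start ≈ 1 vs cold start ≈ 6 (not yet); v1.4: warm start ≈ 5 vs cold start ≈ 3 (first crossover).

v1.4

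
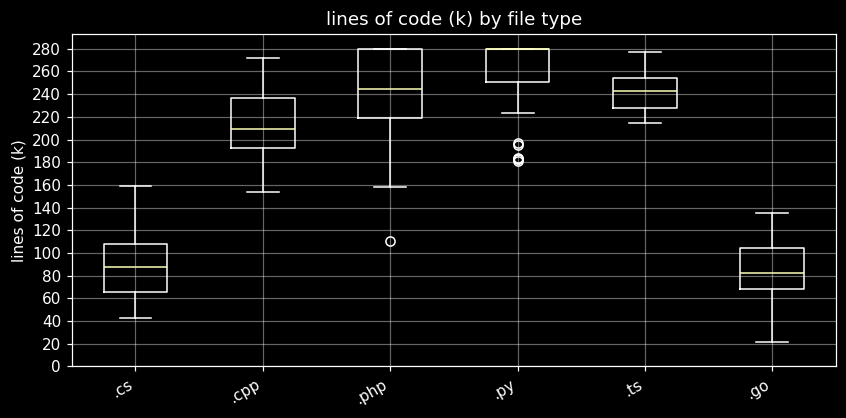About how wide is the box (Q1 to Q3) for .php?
≈ 60

Q3 ≈ 280, Q1 ≈ 220; IQR ≈ 60.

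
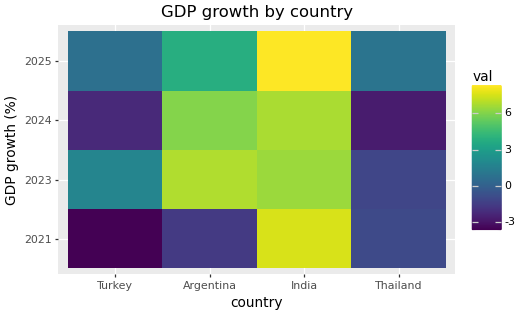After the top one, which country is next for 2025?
Top 3 for 2025: India ≈ 8, Argentina ≈ 4, Thailand ≈ 0.

Argentina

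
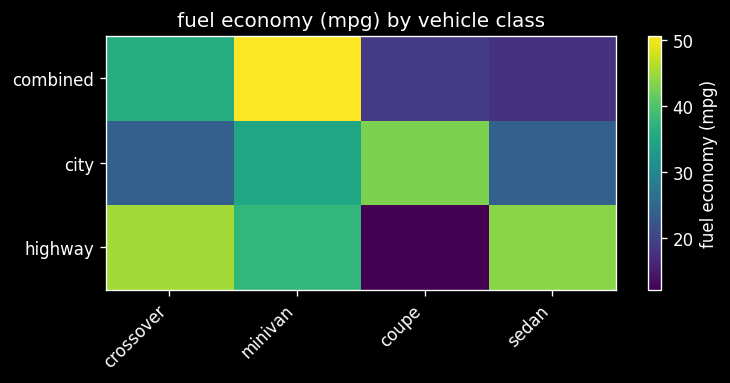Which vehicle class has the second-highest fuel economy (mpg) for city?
Top 3 for city: coupe ≈ 45, minivan ≈ 35, sedan ≈ 25.

minivan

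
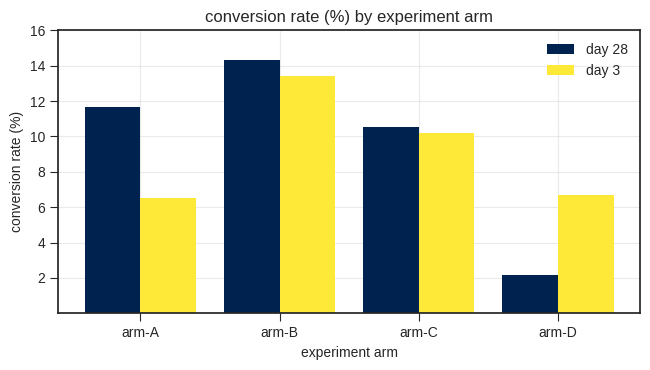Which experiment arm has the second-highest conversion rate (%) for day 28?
arm-A

Top 3 for day 28: arm-B ≈ 14, arm-A ≈ 12, arm-C ≈ 10.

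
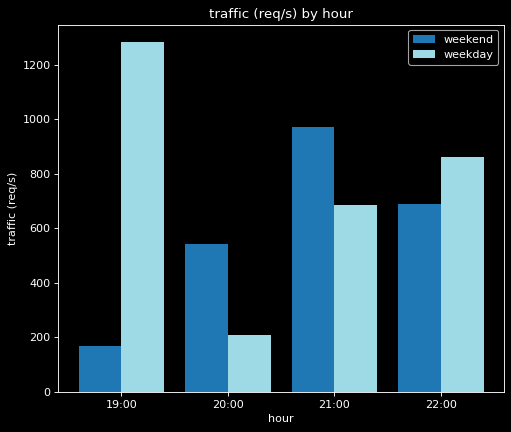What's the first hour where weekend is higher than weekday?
20:00

19:00: weekend ≈ 200 vs weekday ≈ 1200 (not yet); 20:00: weekend ≈ 600 vs weekday ≈ 200 (first crossover).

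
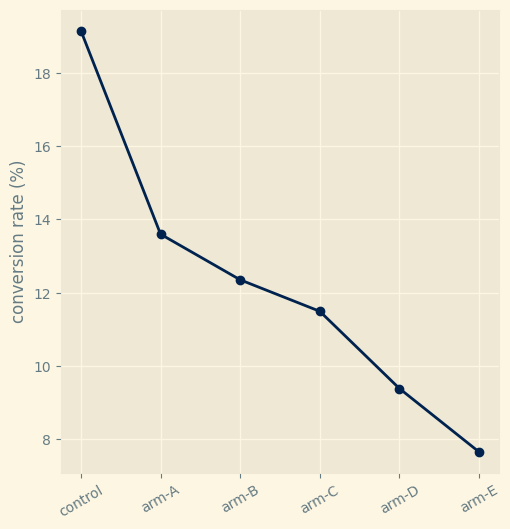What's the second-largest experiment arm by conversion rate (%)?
arm-A

Top 3: control ≈ 19, arm-A ≈ 14, arm-B ≈ 12.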